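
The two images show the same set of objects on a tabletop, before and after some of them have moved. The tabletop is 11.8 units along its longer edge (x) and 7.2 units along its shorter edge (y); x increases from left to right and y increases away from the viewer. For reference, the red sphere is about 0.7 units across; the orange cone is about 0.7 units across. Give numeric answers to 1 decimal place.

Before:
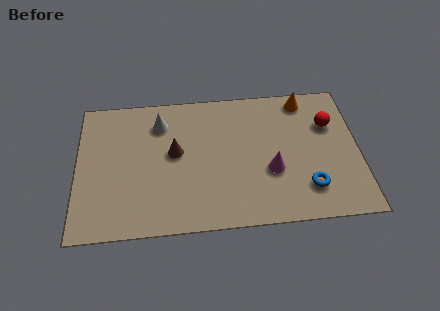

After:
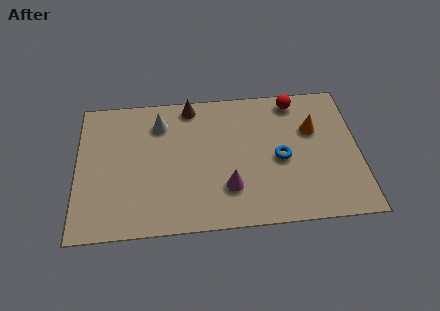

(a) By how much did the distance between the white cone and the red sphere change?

-1.4

They were about 7.1 units apart before and 5.7 after — 1.4 units closer together.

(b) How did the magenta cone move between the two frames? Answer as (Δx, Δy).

(-1.8, -0.7)

The magenta cone was at about (8.1, 2.7) and moved to about (6.3, 2.0).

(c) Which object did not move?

the white cone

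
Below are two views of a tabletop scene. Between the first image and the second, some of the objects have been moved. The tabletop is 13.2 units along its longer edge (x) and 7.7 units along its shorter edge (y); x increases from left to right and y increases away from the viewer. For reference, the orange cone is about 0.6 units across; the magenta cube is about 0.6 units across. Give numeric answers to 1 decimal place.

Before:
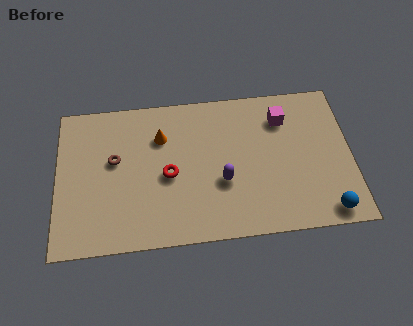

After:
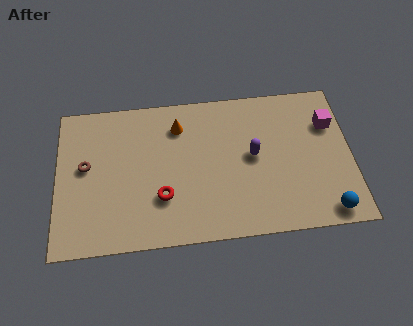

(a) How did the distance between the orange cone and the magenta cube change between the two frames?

+1.3

The distance was about 5.5 in the first image and 6.8 in the second, so they moved 1.3 units further apart.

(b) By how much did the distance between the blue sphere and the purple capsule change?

-0.5

They were about 5.0 units apart before and 4.5 after — 0.5 units closer together.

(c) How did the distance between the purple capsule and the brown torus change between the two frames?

+2.4

The distance was about 5.1 in the first image and 7.5 in the second, so they moved 2.4 units further apart.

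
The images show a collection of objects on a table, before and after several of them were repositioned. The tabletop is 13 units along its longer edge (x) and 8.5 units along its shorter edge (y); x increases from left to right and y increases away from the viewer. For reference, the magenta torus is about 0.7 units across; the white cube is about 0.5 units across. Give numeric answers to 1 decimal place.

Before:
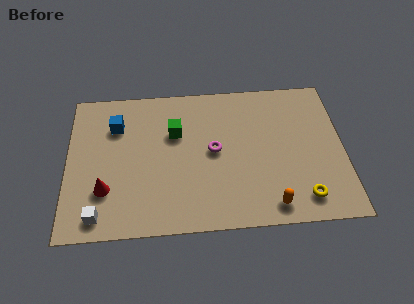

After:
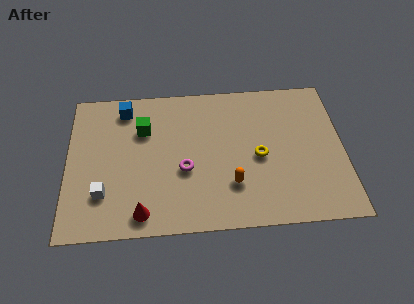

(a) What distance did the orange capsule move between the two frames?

2.2

The orange capsule was near (9.5, 1.1) before and (7.7, 2.4) after, so it travelled √(1.8² + 1.3²) ≈ 2.2 units.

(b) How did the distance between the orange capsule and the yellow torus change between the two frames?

+0.5

They were about 1.5 units apart before and 2.0 after — 0.5 units further apart.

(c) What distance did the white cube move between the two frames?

1.2

From (1.5, 1.1) to (1.7, 2.3), the white cube covered √(0.2² + 1.2²) ≈ 1.2 units.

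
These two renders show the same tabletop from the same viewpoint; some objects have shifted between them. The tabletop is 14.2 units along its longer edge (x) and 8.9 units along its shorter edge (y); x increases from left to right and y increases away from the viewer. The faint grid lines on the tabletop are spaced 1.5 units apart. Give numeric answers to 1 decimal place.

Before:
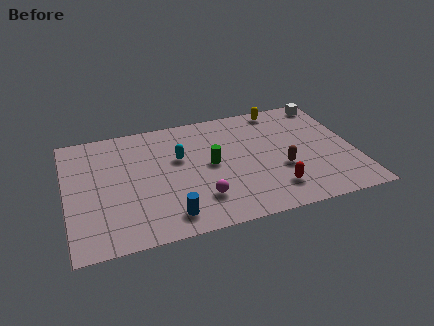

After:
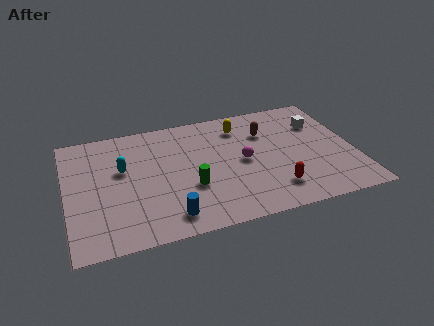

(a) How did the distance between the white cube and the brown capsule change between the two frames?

-2.7

Before: roughly 5.4 units apart; after: 2.7. That's 2.7 units closer together.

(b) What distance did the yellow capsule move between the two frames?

2.3

From (10.9, 8.0) to (8.8, 7.1), the yellow capsule covered √(2.1² + 0.9²) ≈ 2.3 units.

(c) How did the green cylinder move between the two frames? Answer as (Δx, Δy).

(-1.1, -1.4)

From the two frames, the green cylinder sits at roughly (7.1, 4.6) before and (6.0, 3.2) after.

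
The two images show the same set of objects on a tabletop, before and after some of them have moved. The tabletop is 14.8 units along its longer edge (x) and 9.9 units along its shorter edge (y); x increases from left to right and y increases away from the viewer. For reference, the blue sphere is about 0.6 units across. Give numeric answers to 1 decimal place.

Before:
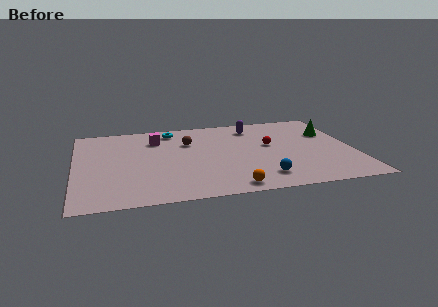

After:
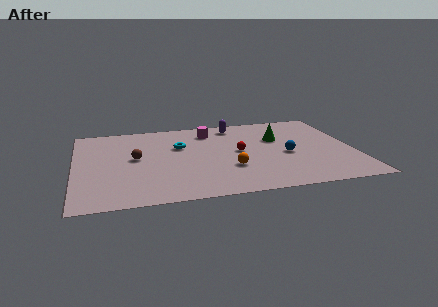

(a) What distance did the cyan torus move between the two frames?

2.1

The cyan torus moved from about (5.3, 8.5) to (5.6, 6.4), a distance of √(0.3² + 2.1²) ≈ 2.1.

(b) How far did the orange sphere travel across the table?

2.2

The orange sphere was near (8.0, 1.0) before and (8.1, 3.2) after, so it travelled √(0.1² + 2.2²) ≈ 2.2 units.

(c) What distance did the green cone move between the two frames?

2.8

From (13.7, 6.6) to (10.9, 6.4), the green cone covered √(2.8² + 0.2²) ≈ 2.8 units.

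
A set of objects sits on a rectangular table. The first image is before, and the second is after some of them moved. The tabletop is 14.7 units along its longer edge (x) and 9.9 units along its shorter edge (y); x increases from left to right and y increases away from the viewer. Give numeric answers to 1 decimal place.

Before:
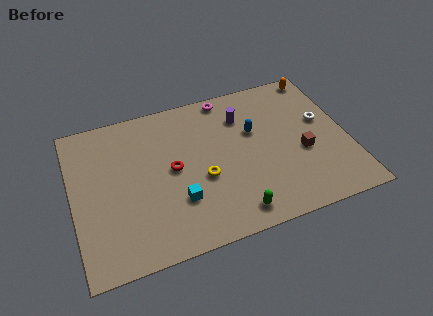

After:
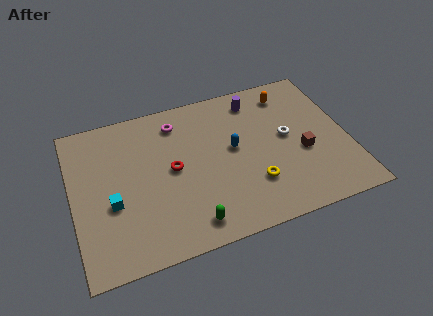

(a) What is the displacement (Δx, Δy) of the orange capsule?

(-1.8, -0.8)

From the two frames, the orange capsule sits at roughly (13.7, 9.0) before and (11.9, 8.2) after.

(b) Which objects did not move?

the red torus and the brown cube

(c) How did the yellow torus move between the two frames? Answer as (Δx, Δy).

(2.6, -1.2)

From the two frames, the yellow torus sits at roughly (6.8, 4.0) before and (9.4, 2.8) after.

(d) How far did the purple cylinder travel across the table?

1.2

The purple cylinder was near (9.3, 7.4) before and (10.1, 8.3) after, so it travelled √(0.8² + 0.9²) ≈ 1.2 units.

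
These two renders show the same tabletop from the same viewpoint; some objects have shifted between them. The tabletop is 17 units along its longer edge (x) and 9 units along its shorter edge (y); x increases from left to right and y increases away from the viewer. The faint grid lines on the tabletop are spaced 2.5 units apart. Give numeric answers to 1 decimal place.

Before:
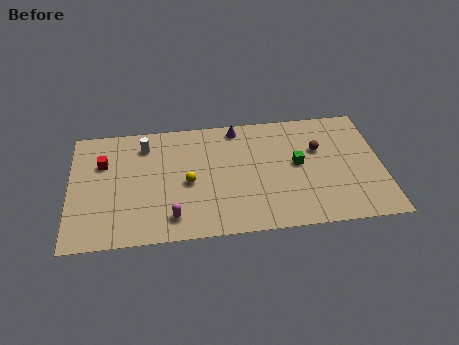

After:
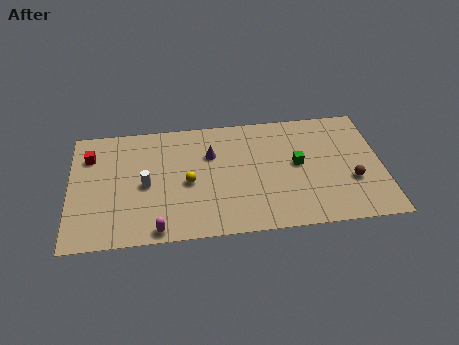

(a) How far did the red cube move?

0.9

The red cube moved from about (1.8, 6.1) to (1.1, 6.7), a distance of √(0.7² + 0.6²) ≈ 0.9.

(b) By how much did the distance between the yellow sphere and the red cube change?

+0.9

Before: roughly 5.0 units apart; after: 5.9. That's 0.9 units further apart.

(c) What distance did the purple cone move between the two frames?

2.4

The purple cone moved from about (9.2, 8.0) to (7.7, 6.1), a distance of √(1.5² + 1.9²) ≈ 2.4.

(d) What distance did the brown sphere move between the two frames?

3.1

The brown sphere moved from about (13.6, 5.8) to (15.3, 3.2), a distance of √(1.7² + 2.6²) ≈ 3.1.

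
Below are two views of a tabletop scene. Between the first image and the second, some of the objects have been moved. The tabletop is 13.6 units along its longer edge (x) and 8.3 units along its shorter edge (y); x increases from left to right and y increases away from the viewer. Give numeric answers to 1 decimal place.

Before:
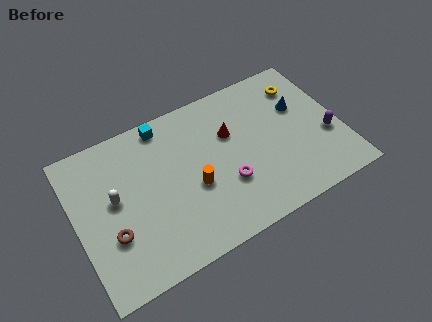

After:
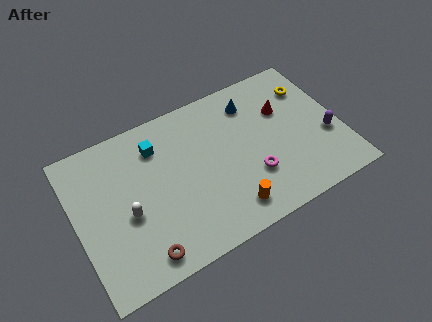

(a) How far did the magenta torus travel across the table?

1.3

The magenta torus moved from about (7.5, 2.8) to (8.8, 2.6), a distance of √(1.3² + 0.2²) ≈ 1.3.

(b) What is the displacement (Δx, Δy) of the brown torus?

(1.3, -1.7)

The brown torus was at about (1.6, 2.8) and moved to about (2.9, 1.1).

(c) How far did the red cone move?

2.8

From (8.1, 5.4) to (10.9, 5.5), the red cone covered √(2.8² + 0.1²) ≈ 2.8 units.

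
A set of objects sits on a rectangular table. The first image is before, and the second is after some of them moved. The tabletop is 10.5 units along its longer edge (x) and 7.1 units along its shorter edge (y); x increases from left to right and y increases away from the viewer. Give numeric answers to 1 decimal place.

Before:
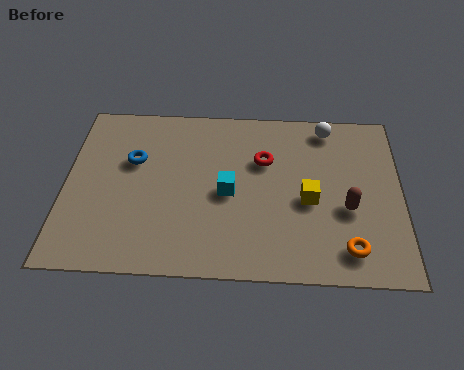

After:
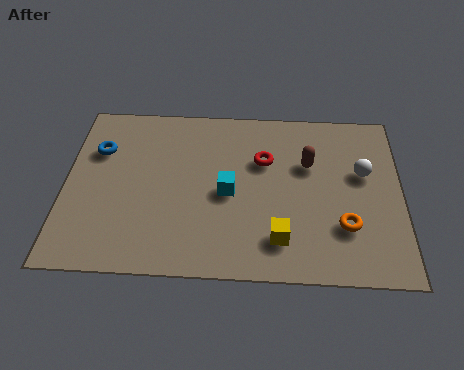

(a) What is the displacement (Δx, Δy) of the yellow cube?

(-0.9, -1.6)

The yellow cube started near (7.6, 3.1) and ended near (6.7, 1.5).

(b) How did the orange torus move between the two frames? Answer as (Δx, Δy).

(-0.1, 0.9)

The orange torus was at about (8.8, 1.2) and moved to about (8.7, 2.1).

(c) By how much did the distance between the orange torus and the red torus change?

-0.8

The distance was about 4.4 in the first image and 3.6 in the second, so they moved 0.8 units closer together.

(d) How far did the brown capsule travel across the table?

2.2

The brown capsule was near (8.8, 2.8) before and (7.6, 4.6) after, so it travelled √(1.2² + 1.8²) ≈ 2.2 units.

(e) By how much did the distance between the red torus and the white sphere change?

+0.6

They were about 2.5 units apart before and 3.1 after — 0.6 units further apart.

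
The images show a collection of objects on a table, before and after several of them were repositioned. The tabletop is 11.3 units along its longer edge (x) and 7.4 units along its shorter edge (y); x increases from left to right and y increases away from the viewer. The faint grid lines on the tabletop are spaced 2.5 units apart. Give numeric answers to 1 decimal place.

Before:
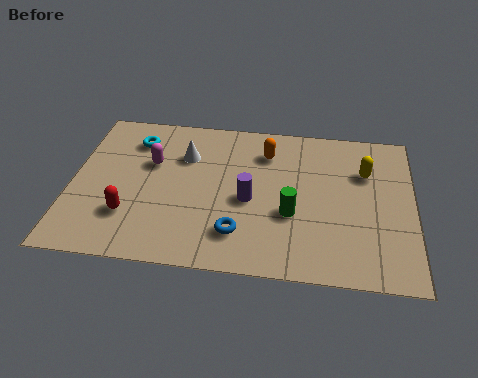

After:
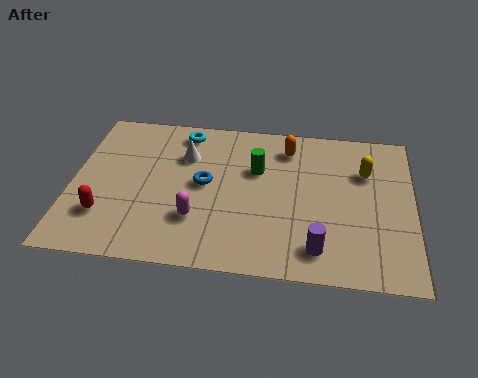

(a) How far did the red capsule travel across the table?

0.8

From (2.0, 2.1) to (1.2, 2.0), the red capsule covered √(0.8² + 0.1²) ≈ 0.8 units.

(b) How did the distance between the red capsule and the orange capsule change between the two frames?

+1.4

Before: roughly 5.7 units apart; after: 7.1. That's 1.4 units further apart.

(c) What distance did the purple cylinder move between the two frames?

3.0

The purple cylinder was near (5.9, 3.3) before and (8.2, 1.3) after, so it travelled √(2.3² + 2.0²) ≈ 3.0 units.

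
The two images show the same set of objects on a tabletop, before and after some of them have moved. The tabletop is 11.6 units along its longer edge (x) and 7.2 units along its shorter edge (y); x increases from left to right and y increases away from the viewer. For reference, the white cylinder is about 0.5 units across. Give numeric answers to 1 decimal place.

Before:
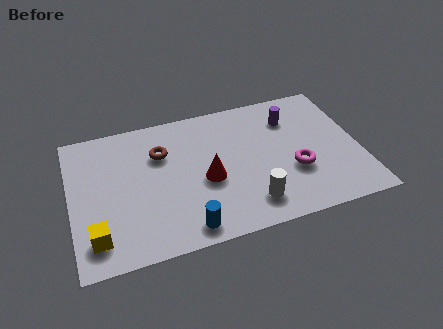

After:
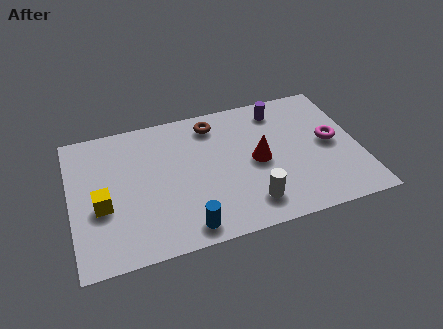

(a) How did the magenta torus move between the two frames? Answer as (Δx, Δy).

(1.6, 1.1)

The magenta torus started near (8.9, 2.6) and ended near (10.5, 3.7).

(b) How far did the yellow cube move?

1.5

The yellow cube moved from about (0.9, 1.4) to (1.2, 2.9), a distance of √(0.3² + 1.5²) ≈ 1.5.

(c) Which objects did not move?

the white cylinder and the blue cylinder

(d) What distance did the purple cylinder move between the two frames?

0.7

The purple cylinder moved from about (9.0, 5.4) to (8.6, 6.0), a distance of √(0.4² + 0.6²) ≈ 0.7.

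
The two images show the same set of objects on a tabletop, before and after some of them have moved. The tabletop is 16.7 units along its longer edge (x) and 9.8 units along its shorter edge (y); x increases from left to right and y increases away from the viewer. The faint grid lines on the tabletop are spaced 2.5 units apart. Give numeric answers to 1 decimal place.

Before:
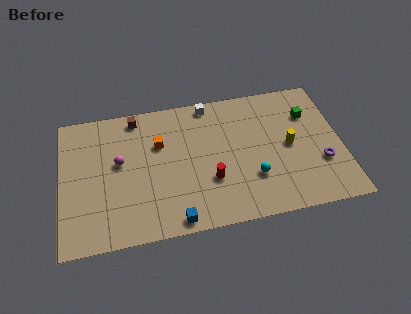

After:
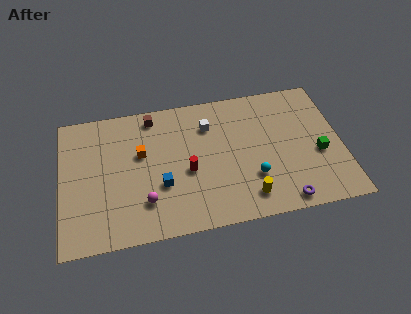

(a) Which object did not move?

the cyan sphere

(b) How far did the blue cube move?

2.7

From (6.6, 0.9) to (5.9, 3.5), the blue cube covered √(0.7² + 2.6²) ≈ 2.7 units.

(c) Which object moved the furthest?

the yellow cylinder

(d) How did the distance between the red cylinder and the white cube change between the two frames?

-2.2

They were about 5.6 units apart before and 3.4 after — 2.2 units closer together.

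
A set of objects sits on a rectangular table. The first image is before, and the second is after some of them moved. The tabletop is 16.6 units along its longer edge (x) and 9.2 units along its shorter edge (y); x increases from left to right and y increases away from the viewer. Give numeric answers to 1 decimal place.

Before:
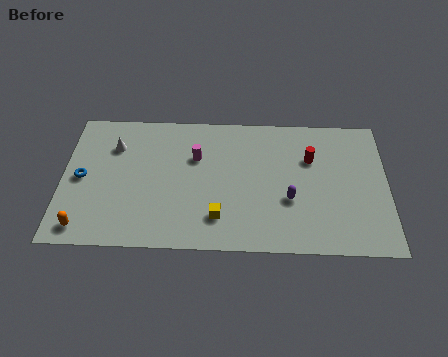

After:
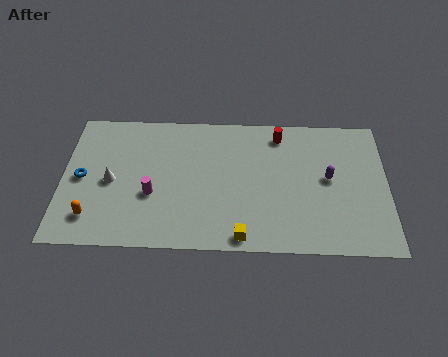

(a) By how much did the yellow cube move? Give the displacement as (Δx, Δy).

(1.2, -1.2)

The yellow cube was at about (8.0, 2.1) and moved to about (9.2, 0.9).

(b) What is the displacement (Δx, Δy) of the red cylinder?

(-1.6, 1.6)

From the two frames, the red cylinder sits at roughly (12.7, 6.2) before and (11.1, 7.8) after.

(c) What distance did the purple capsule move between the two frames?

2.5

From (11.6, 3.4) to (13.6, 4.9), the purple capsule covered √(2.0² + 1.5²) ≈ 2.5 units.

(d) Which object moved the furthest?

the magenta cylinder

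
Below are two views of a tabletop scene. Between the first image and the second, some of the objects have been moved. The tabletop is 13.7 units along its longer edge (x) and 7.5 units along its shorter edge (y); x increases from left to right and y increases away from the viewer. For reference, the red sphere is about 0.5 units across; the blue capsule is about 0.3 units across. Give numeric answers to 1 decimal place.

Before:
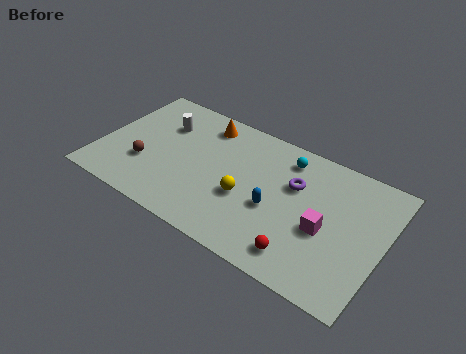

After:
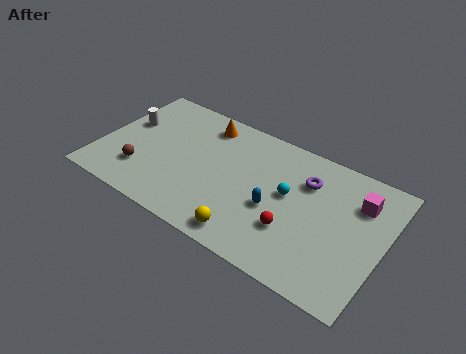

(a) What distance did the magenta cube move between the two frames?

2.6

From (11.0, 3.2) to (12.3, 5.5), the magenta cube covered √(1.3² + 2.3²) ≈ 2.6 units.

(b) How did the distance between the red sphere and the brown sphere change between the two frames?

-0.6

Before: roughly 8.0 units apart; after: 7.4. That's 0.6 units closer together.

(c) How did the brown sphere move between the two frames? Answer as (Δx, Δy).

(-0.1, -0.5)

From the two frames, the brown sphere sits at roughly (2.3, 2.5) before and (2.2, 2.0) after.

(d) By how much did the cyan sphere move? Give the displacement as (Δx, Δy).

(0.4, -2.0)

The cyan sphere was at about (8.7, 6.2) and moved to about (9.1, 4.2).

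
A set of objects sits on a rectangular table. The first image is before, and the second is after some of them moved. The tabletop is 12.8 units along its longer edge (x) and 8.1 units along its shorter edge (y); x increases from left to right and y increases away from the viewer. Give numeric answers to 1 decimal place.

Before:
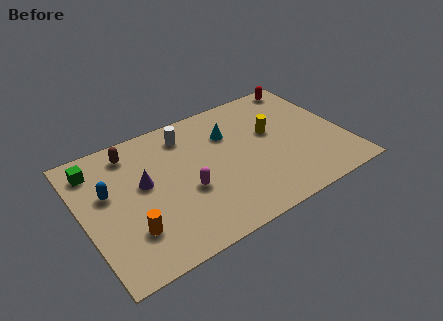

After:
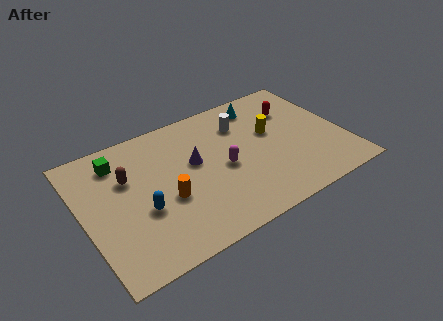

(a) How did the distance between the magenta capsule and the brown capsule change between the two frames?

+0.6

Before: roughly 4.2 units apart; after: 4.8. That's 0.6 units further apart.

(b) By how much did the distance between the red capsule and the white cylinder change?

-3.6

The distance was about 6.2 in the first image and 2.6 in the second, so they moved 3.6 units closer together.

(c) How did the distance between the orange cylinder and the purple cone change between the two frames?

-0.4

The distance was about 2.6 in the first image and 2.2 in the second, so they moved 0.4 units closer together.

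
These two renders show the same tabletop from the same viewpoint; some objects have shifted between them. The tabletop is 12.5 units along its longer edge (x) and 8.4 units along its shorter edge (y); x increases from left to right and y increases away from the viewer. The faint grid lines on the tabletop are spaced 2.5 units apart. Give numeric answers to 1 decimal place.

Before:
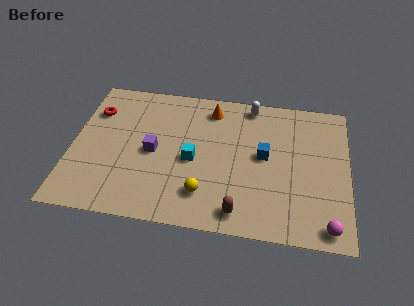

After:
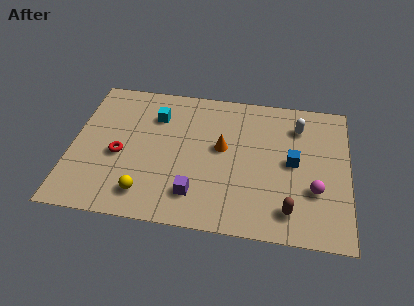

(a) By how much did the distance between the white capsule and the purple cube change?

+1.0

They were about 5.5 units apart before and 6.5 after — 1.0 units further apart.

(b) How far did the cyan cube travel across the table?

3.0

The cyan cube was near (5.5, 3.8) before and (3.7, 6.2) after, so it travelled √(1.8² + 2.4²) ≈ 3.0 units.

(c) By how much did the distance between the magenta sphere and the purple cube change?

-3.1

Before: roughly 8.5 units apart; after: 5.4. That's 3.1 units closer together.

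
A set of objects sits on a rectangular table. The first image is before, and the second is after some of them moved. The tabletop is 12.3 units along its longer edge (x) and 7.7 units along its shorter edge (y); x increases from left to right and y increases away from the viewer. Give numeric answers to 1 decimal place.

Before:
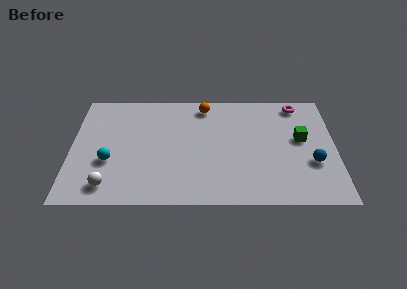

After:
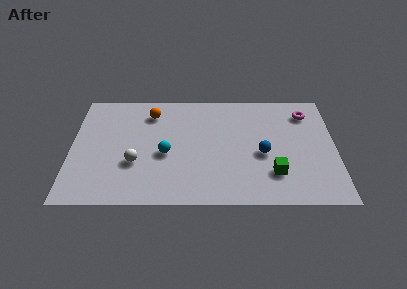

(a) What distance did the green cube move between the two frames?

2.6

The green cube moved from about (10.7, 4.3) to (9.4, 2.0), a distance of √(1.3² + 2.3²) ≈ 2.6.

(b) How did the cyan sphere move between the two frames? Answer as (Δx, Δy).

(2.6, 0.5)

From the two frames, the cyan sphere sits at roughly (1.8, 2.8) before and (4.4, 3.3) after.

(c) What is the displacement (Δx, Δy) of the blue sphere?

(-2.3, 0.6)

The blue sphere was at about (11.2, 2.7) and moved to about (8.9, 3.3).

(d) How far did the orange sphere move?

2.5

From (6.2, 6.6) to (3.7, 6.1), the orange sphere covered √(2.5² + 0.5²) ≈ 2.5 units.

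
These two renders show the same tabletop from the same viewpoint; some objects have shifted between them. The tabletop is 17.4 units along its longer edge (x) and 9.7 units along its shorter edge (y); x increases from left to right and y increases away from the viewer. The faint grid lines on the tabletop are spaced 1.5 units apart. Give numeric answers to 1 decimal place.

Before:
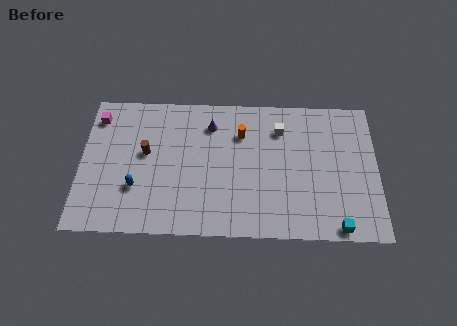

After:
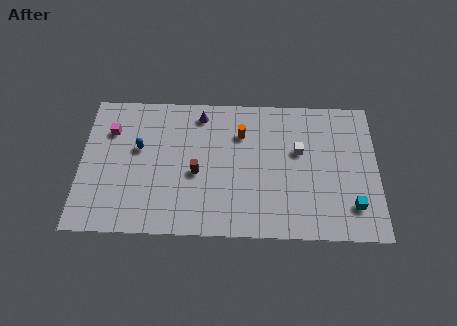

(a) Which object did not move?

the orange cylinder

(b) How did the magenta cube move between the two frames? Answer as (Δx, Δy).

(0.8, -0.9)

The magenta cube was at about (0.9, 7.9) and moved to about (1.7, 7.0).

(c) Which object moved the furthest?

the brown cylinder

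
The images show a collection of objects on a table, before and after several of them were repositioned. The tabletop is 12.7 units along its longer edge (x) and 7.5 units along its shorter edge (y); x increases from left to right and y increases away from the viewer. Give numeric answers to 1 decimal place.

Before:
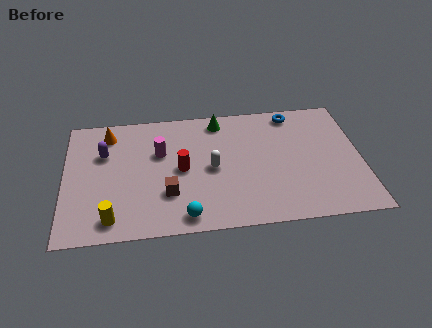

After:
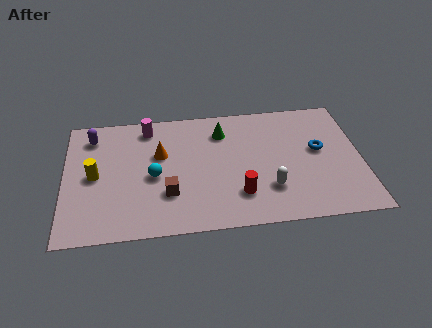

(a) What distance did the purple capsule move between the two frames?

1.2

The purple capsule was near (1.7, 5.0) before and (1.2, 6.1) after, so it travelled √(0.5² + 1.1²) ≈ 1.2 units.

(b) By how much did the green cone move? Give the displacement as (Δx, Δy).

(0.1, -0.7)

The green cone was at about (6.7, 6.5) and moved to about (6.8, 5.8).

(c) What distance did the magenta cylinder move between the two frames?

1.7

The magenta cylinder moved from about (4.1, 4.8) to (3.6, 6.4), a distance of √(0.5² + 1.6²) ≈ 1.7.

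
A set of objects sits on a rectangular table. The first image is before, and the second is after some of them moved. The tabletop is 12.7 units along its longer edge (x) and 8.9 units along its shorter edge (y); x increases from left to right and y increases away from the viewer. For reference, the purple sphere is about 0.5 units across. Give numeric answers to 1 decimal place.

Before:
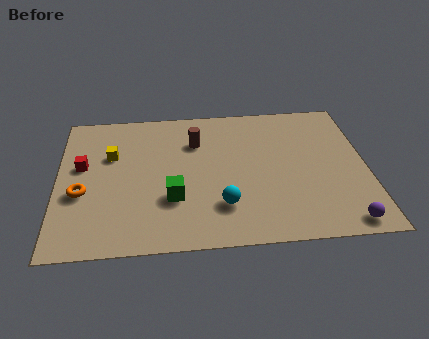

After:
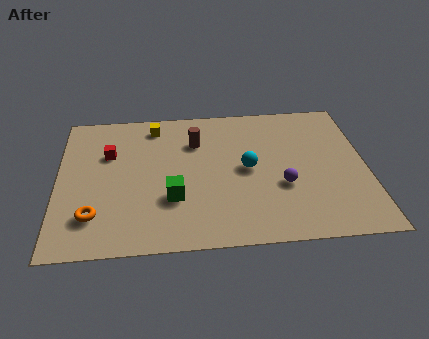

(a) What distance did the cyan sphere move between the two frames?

2.5

The cyan sphere was near (6.7, 2.3) before and (7.8, 4.5) after, so it travelled √(1.1² + 2.2²) ≈ 2.5 units.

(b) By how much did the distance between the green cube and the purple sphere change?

-2.7

The distance was about 7.2 in the first image and 4.5 in the second, so they moved 2.7 units closer together.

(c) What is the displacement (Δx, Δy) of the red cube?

(1.1, 0.7)

The red cube was at about (1.0, 5.2) and moved to about (2.1, 5.9).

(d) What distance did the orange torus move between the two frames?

1.5

The orange torus was near (1.0, 3.5) before and (1.5, 2.1) after, so it travelled √(0.5² + 1.4²) ≈ 1.5 units.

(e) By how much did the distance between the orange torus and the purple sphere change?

-3.1

The distance was about 10.9 in the first image and 7.8 in the second, so they moved 3.1 units closer together.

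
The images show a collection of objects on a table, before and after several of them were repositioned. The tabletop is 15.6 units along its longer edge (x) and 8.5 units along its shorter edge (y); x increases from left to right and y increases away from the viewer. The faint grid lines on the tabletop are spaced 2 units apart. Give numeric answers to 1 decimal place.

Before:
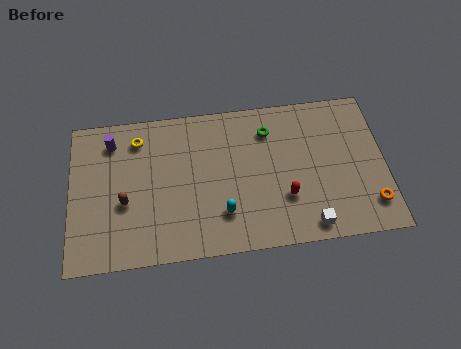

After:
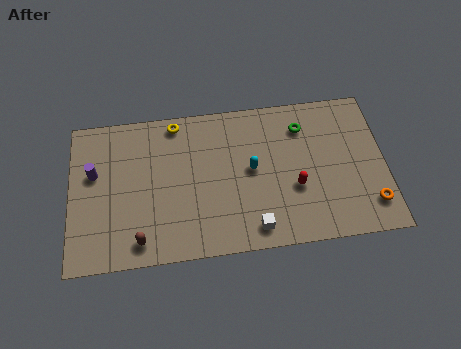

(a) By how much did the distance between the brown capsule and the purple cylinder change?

+1.0

The distance was about 3.6 in the first image and 4.6 in the second, so they moved 1.0 units further apart.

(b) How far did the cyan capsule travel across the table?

2.7

The cyan capsule moved from about (7.5, 2.2) to (9.0, 4.5), a distance of √(1.5² + 2.3²) ≈ 2.7.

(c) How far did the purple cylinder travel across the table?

1.9

From (2.1, 6.9) to (1.2, 5.2), the purple cylinder covered √(0.9² + 1.7²) ≈ 1.9 units.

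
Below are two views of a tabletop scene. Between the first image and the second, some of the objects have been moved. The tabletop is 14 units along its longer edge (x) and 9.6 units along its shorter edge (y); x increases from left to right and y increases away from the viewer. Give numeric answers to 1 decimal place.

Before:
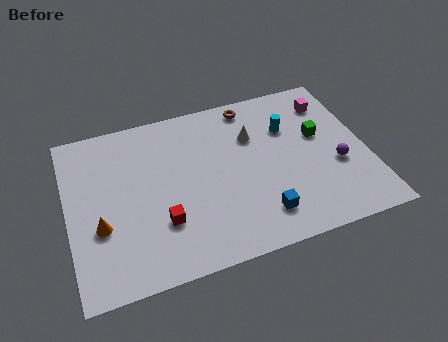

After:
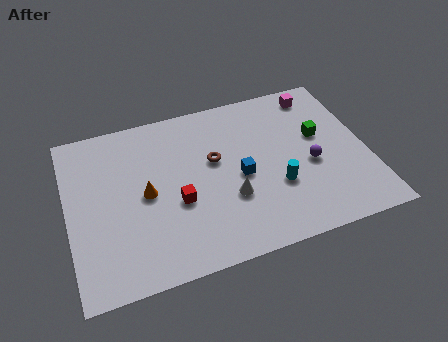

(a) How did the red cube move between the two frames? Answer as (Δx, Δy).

(0.8, 0.9)

The red cube was at about (4.2, 2.9) and moved to about (5.0, 3.8).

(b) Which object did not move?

the green cube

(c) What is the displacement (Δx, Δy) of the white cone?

(-1.4, -3.3)

From the two frames, the white cone sits at roughly (8.8, 6.6) before and (7.4, 3.3) after.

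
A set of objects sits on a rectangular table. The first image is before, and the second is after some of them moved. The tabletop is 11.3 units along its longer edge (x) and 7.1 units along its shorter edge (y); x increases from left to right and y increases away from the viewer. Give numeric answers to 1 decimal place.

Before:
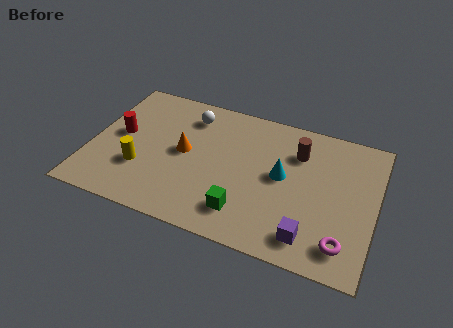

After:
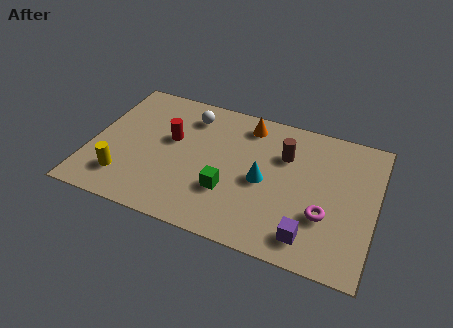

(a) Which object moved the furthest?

the orange cone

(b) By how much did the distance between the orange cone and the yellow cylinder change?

+4.2

Before: roughly 2.1 units apart; after: 6.3. That's 4.2 units further apart.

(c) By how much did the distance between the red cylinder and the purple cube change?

-1.7

The distance was about 8.2 in the first image and 6.5 in the second, so they moved 1.7 units closer together.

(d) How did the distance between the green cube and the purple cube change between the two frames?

+0.9

The distance was about 2.6 in the first image and 3.5 in the second, so they moved 0.9 units further apart.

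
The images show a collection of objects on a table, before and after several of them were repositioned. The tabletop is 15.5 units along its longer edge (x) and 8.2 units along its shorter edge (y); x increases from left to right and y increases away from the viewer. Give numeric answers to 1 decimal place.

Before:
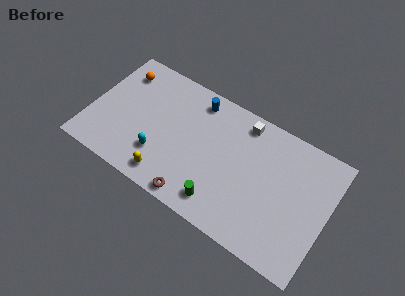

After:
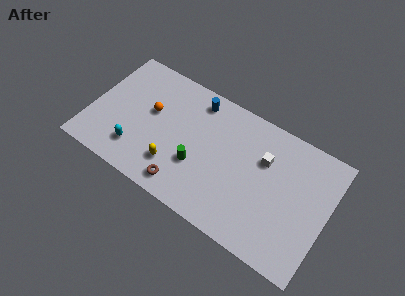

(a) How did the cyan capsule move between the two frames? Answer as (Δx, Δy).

(-1.5, -0.4)

The cyan capsule was at about (4.8, 2.3) and moved to about (3.3, 1.9).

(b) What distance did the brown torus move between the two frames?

0.9

The brown torus moved from about (7.4, 0.8) to (6.6, 1.2), a distance of √(0.8² + 0.4²) ≈ 0.9.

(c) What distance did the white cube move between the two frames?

2.3

The white cube was near (9.6, 7.1) before and (11.2, 5.5) after, so it travelled √(1.6² + 1.6²) ≈ 2.3 units.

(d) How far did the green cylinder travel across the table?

2.3

The green cylinder moved from about (9.0, 1.4) to (7.2, 2.9), a distance of √(1.8² + 1.5²) ≈ 2.3.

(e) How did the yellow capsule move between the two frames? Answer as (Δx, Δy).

(0.3, 0.9)

The yellow capsule was at about (5.5, 1.2) and moved to about (5.8, 2.1).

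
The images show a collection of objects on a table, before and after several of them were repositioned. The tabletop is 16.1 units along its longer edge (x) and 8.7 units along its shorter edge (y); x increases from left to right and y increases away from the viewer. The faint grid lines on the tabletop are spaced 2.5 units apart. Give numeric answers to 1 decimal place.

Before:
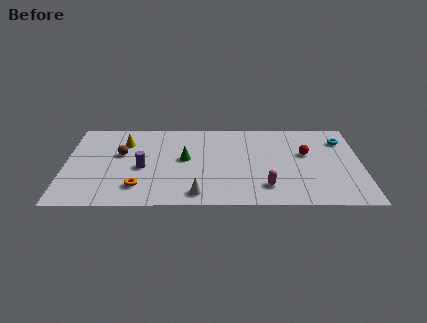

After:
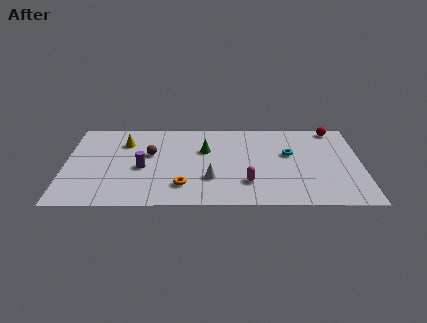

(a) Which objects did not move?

the purple cylinder and the yellow cone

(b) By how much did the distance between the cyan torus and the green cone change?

-4.2

Before: roughly 8.8 units apart; after: 4.6. That's 4.2 units closer together.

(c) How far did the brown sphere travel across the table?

1.6

The brown sphere was near (3.0, 5.2) before and (4.6, 5.2) after, so it travelled √(1.6² + 0.0²) ≈ 1.6 units.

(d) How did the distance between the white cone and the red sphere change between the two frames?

+1.4

Before: roughly 7.1 units apart; after: 8.5. That's 1.4 units further apart.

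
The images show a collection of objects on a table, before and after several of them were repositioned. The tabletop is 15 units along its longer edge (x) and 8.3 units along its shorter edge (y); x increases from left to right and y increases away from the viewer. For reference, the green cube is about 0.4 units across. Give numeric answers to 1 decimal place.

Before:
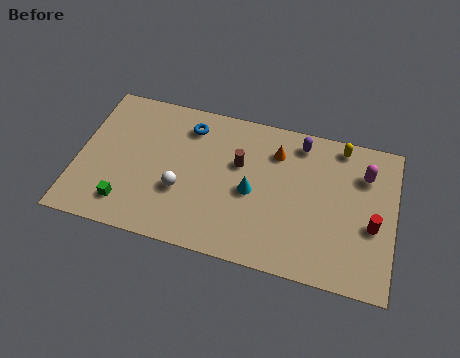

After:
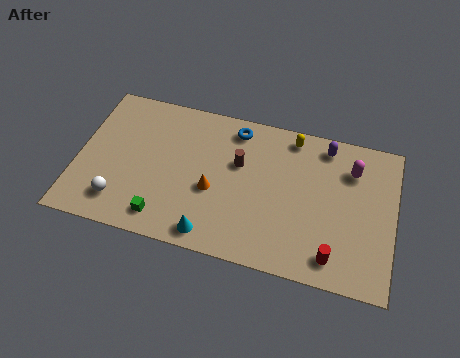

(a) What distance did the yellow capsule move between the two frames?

2.3

The yellow capsule was near (12.3, 7.4) before and (10.0, 7.3) after, so it travelled √(2.3² + 0.1²) ≈ 2.3 units.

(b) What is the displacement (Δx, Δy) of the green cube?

(1.8, -0.3)

The green cube started near (2.5, 1.6) and ended near (4.3, 1.3).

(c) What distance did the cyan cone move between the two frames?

3.3

The cyan cone moved from about (8.3, 3.8) to (6.6, 1.0), a distance of √(1.7² + 2.8²) ≈ 3.3.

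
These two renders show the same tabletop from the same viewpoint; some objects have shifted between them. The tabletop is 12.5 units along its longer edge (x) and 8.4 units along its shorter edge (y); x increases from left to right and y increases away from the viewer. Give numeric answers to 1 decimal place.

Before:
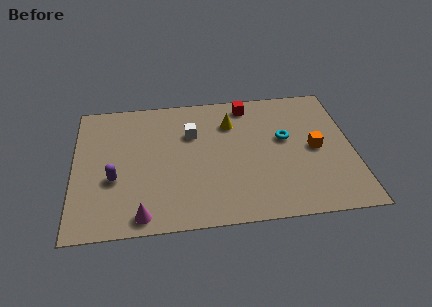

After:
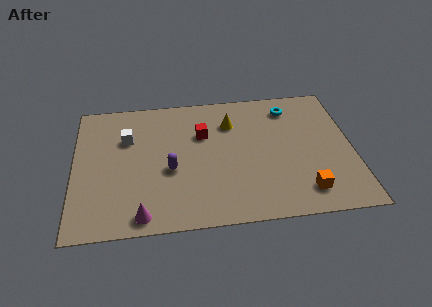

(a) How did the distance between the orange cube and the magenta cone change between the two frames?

-1.2

The distance was about 8.4 in the first image and 7.2 in the second, so they moved 1.2 units closer together.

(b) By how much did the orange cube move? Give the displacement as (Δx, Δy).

(-0.6, -2.6)

The orange cube was at about (10.8, 4.1) and moved to about (10.2, 1.5).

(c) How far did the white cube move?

2.9

The white cube was near (5.3, 5.7) before and (2.4, 5.7) after, so it travelled √(2.9² + 0.0²) ≈ 2.9 units.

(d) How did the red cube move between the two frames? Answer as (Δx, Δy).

(-2.1, -1.7)

The red cube started near (7.9, 7.3) and ended near (5.8, 5.6).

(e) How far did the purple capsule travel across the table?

2.5

From (1.8, 3.2) to (4.3, 3.5), the purple capsule covered √(2.5² + 0.3²) ≈ 2.5 units.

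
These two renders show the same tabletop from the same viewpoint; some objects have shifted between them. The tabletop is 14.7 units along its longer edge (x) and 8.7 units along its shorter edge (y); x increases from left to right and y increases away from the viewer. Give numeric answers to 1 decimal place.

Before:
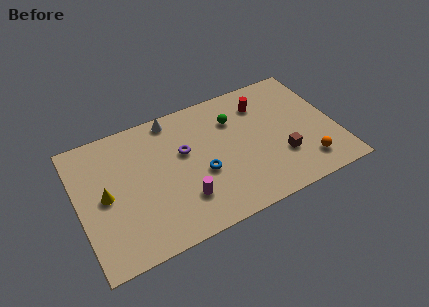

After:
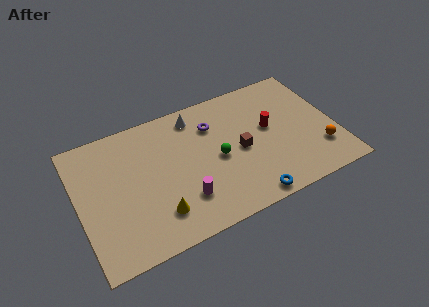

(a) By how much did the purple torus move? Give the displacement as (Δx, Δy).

(1.8, 1.1)

The purple torus started near (6.1, 5.3) and ended near (7.9, 6.4).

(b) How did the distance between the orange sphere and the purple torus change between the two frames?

-0.5

The distance was about 7.5 in the first image and 7.0 in the second, so they moved 0.5 units closer together.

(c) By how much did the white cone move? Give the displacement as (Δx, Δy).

(1.3, -0.4)

From the two frames, the white cone sits at roughly (5.7, 7.8) before and (7.0, 7.4) after.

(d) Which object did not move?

the magenta cylinder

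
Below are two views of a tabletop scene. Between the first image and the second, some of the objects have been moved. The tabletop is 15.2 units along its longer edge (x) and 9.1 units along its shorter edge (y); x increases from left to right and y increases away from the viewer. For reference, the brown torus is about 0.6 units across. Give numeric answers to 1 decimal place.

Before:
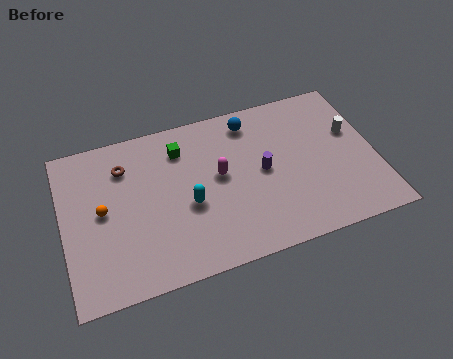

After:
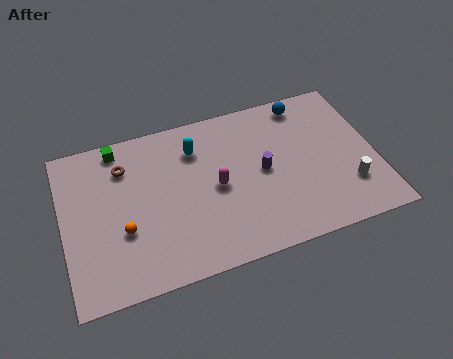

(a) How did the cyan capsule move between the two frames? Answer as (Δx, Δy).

(0.6, 3.1)

From the two frames, the cyan capsule sits at roughly (6.0, 3.8) before and (6.6, 6.9) after.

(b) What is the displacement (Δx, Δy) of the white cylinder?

(-0.5, -3.1)

The white cylinder started near (14.2, 5.6) and ended near (13.7, 2.5).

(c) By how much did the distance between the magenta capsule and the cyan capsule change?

+0.6

They were about 2.0 units apart before and 2.6 after — 0.6 units further apart.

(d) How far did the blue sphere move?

2.7

From (9.4, 7.7) to (12.1, 8.0), the blue sphere covered √(2.7² + 0.3²) ≈ 2.7 units.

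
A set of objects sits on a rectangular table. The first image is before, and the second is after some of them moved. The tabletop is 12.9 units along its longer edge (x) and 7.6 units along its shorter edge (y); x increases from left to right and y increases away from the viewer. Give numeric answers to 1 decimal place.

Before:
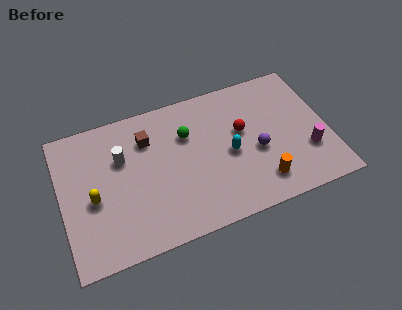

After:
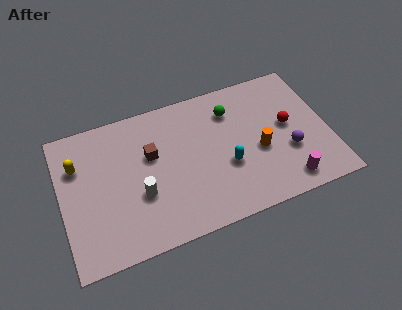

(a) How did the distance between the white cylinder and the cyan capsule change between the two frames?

-1.1

The distance was about 5.3 in the first image and 4.2 in the second, so they moved 1.1 units closer together.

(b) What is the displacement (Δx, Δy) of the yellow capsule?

(-0.6, 2.0)

The yellow capsule was at about (1.5, 3.3) and moved to about (0.9, 5.3).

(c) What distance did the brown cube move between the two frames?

0.9

The brown cube moved from about (4.3, 5.6) to (4.4, 4.7), a distance of √(0.1² + 0.9²) ≈ 0.9.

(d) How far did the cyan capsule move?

0.6

The cyan capsule was near (8.1, 3.5) before and (7.9, 2.9) after, so it travelled √(0.2² + 0.6²) ≈ 0.6 units.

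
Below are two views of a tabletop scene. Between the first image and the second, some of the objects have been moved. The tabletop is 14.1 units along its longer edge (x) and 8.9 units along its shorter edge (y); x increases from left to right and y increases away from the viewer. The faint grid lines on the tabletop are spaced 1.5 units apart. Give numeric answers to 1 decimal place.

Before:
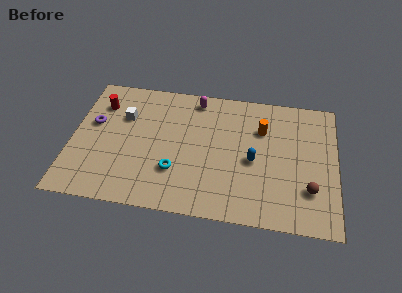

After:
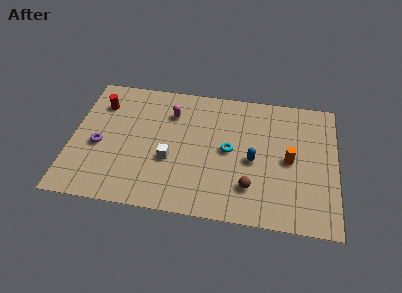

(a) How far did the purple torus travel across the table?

1.6

The purple torus was near (1.1, 5.3) before and (1.5, 3.8) after, so it travelled √(0.4² + 1.5²) ≈ 1.6 units.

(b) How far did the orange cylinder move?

2.4

From (10.1, 6.2) to (11.6, 4.3), the orange cylinder covered √(1.5² + 1.9²) ≈ 2.4 units.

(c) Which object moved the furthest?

the white cube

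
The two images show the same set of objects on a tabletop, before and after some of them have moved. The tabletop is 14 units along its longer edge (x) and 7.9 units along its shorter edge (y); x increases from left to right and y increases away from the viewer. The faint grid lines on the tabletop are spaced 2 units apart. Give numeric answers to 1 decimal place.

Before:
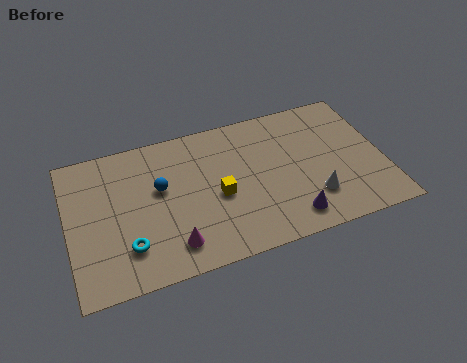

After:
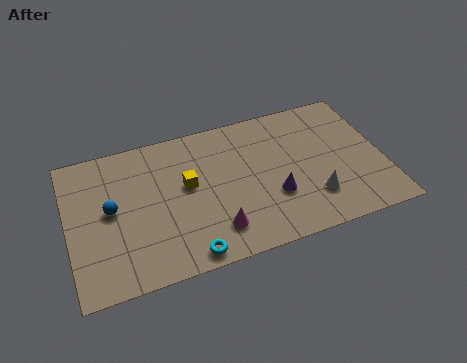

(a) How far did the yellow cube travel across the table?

1.6

The yellow cube moved from about (6.6, 3.5) to (5.3, 4.5), a distance of √(1.3² + 1.0²) ≈ 1.6.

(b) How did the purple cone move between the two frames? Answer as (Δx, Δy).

(-0.6, 1.4)

From the two frames, the purple cone sits at roughly (9.6, 1.3) before and (9.0, 2.7) after.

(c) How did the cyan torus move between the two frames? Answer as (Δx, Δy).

(2.5, -1.2)

The cyan torus started near (2.5, 2.0) and ended near (5.0, 0.8).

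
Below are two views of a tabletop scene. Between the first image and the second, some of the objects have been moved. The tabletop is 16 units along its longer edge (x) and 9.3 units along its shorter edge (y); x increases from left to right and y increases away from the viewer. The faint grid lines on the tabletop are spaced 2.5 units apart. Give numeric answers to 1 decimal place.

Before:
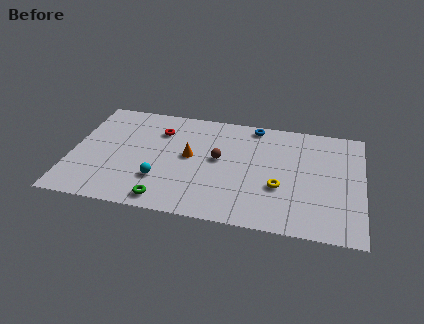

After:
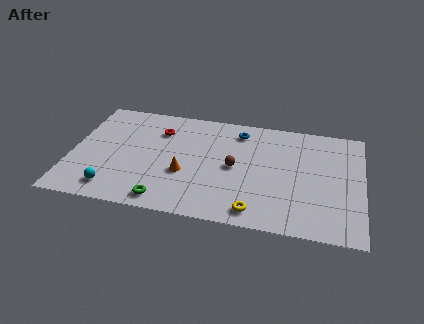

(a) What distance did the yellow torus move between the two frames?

2.5

The yellow torus moved from about (11.5, 3.4) to (10.3, 1.2), a distance of √(1.2² + 2.2²) ≈ 2.5.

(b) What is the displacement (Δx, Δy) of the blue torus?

(-0.8, -0.7)

From the two frames, the blue torus sits at roughly (9.9, 8.4) before and (9.1, 7.7) after.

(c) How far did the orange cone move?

1.5

From (6.5, 5.0) to (6.3, 3.5), the orange cone covered √(0.2² + 1.5²) ≈ 1.5 units.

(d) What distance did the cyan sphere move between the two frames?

2.8

From (5.0, 2.7) to (2.5, 1.5), the cyan sphere covered √(2.5² + 1.2²) ≈ 2.8 units.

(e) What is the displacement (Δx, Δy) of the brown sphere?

(0.9, -0.5)

The brown sphere started near (8.1, 5.1) and ended near (9.0, 4.6).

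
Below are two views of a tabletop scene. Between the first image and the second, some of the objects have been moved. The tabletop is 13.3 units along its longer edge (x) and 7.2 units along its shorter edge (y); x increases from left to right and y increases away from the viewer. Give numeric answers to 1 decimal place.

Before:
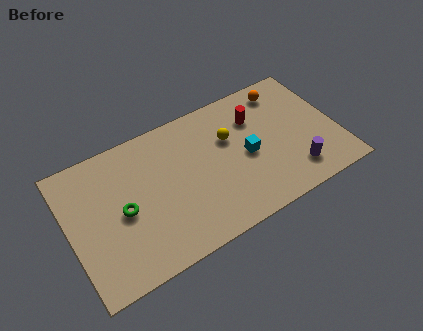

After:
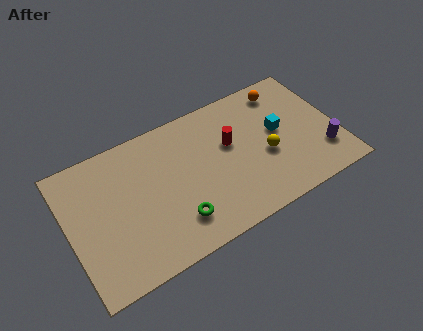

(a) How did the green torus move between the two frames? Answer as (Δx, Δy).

(2.4, -1.7)

The green torus started near (2.6, 3.4) and ended near (5.0, 1.7).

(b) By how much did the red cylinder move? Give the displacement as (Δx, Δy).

(-1.4, -0.8)

From the two frames, the red cylinder sits at roughly (9.5, 5.2) before and (8.1, 4.4) after.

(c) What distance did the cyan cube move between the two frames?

1.8

The cyan cube moved from about (8.8, 3.4) to (10.5, 4.0), a distance of √(1.7² + 0.6²) ≈ 1.8.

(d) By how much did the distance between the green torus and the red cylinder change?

-3.0

They were about 7.1 units apart before and 4.1 after — 3.0 units closer together.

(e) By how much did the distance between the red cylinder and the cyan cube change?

+0.5

Before: roughly 1.9 units apart; after: 2.4. That's 0.5 units further apart.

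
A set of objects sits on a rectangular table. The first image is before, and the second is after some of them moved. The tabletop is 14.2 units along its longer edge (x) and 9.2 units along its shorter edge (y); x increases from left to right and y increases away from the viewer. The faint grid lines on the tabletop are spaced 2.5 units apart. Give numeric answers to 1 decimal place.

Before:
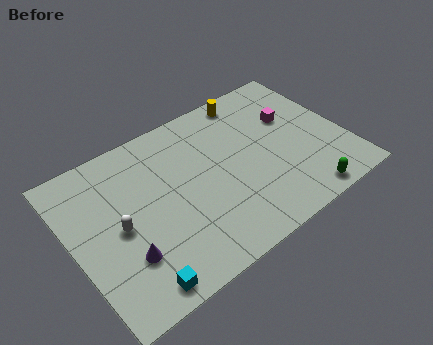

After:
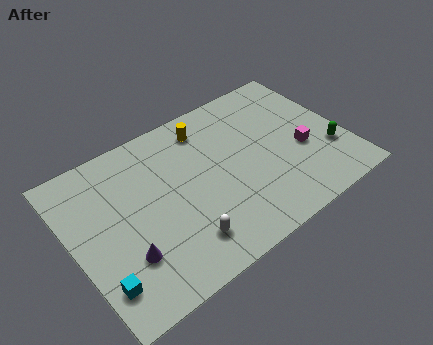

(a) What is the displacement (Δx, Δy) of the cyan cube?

(-1.6, 1.0)

From the two frames, the cyan cube sits at roughly (2.5, 1.0) before and (0.9, 2.0) after.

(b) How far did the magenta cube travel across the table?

2.2

The magenta cube moved from about (11.8, 5.9) to (11.9, 3.7), a distance of √(0.1² + 2.2²) ≈ 2.2.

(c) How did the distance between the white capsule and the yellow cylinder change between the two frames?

-2.4

They were about 8.6 units apart before and 6.2 after — 2.4 units closer together.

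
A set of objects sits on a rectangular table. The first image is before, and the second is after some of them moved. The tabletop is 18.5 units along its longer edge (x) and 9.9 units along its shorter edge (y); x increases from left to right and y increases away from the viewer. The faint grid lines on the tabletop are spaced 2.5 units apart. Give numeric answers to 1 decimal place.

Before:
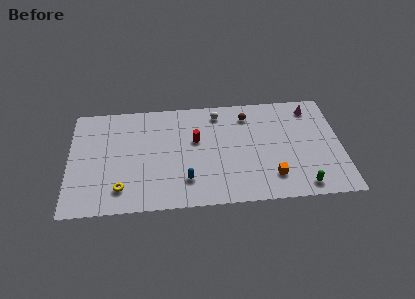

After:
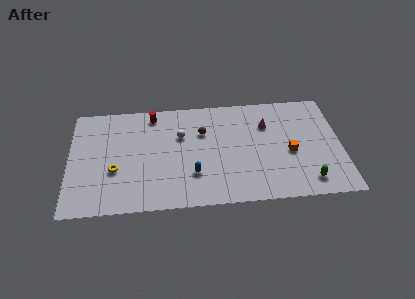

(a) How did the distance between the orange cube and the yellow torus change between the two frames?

+1.7

The distance was about 10.2 in the first image and 11.9 in the second, so they moved 1.7 units further apart.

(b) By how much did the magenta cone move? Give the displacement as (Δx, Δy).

(-3.1, -1.3)

The magenta cone was at about (16.6, 8.3) and moved to about (13.5, 7.0).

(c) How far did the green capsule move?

0.6

The green capsule moved from about (15.7, 1.2) to (16.1, 1.6), a distance of √(0.4² + 0.4²) ≈ 0.6.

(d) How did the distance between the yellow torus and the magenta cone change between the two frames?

-3.6

The distance was about 14.5 in the first image and 10.9 in the second, so they moved 3.6 units closer together.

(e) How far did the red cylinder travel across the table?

3.9

The red cylinder was near (8.6, 6.0) before and (5.7, 8.6) after, so it travelled √(2.9² + 2.6²) ≈ 3.9 units.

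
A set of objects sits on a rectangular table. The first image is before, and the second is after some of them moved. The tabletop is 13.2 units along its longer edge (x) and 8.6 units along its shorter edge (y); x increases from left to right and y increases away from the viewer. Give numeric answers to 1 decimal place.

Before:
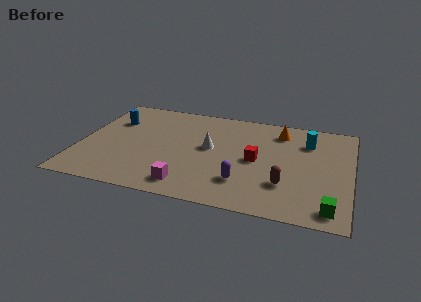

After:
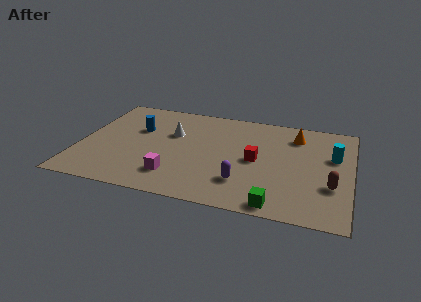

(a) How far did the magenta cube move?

0.9

From (5.5, 1.3) to (4.8, 1.9), the magenta cube covered √(0.7² + 0.6²) ≈ 0.9 units.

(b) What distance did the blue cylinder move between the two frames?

1.4

From (1.4, 6.0) to (2.7, 5.5), the blue cylinder covered √(1.3² + 0.5²) ≈ 1.4 units.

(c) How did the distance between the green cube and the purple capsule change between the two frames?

-2.1

They were about 4.3 units apart before and 2.2 after — 2.1 units closer together.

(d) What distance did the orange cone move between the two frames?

0.8

The orange cone was near (9.6, 7.0) before and (10.4, 6.8) after, so it travelled √(0.8² + 0.2²) ≈ 0.8 units.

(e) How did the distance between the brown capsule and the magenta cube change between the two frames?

+2.8

They were about 4.8 units apart before and 7.6 after — 2.8 units further apart.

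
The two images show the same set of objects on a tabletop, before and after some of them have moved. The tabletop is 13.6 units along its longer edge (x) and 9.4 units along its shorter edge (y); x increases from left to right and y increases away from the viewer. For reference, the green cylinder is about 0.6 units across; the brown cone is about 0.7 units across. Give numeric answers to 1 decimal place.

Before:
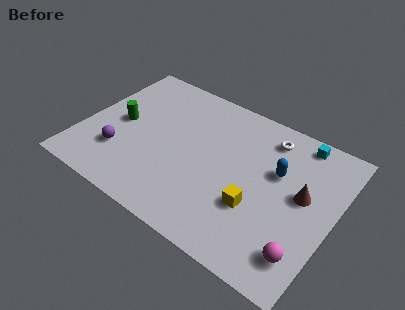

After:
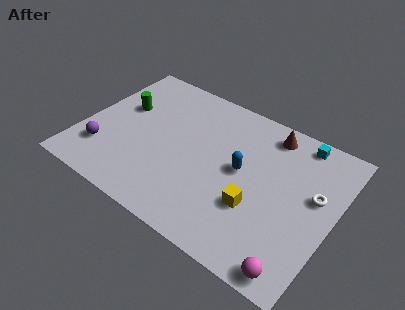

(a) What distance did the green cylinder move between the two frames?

1.1

The green cylinder was near (1.9, 4.7) before and (1.8, 5.8) after, so it travelled √(0.1² + 1.1²) ≈ 1.1 units.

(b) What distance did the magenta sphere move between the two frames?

1.0

From (12.5, 1.9) to (12.3, 0.9), the magenta sphere covered √(0.2² + 1.0²) ≈ 1.0 units.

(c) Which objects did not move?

the yellow cube and the cyan cube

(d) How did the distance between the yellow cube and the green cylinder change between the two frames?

+0.4

The distance was about 7.9 in the first image and 8.3 in the second, so they moved 0.4 units further apart.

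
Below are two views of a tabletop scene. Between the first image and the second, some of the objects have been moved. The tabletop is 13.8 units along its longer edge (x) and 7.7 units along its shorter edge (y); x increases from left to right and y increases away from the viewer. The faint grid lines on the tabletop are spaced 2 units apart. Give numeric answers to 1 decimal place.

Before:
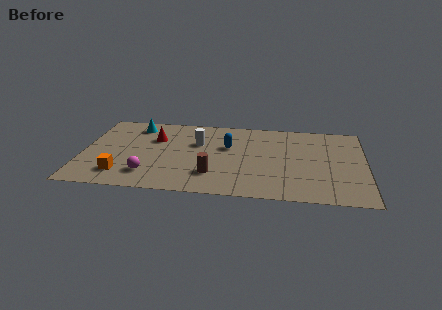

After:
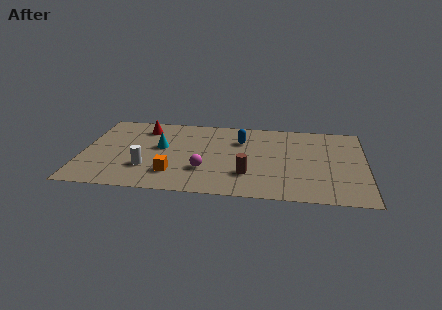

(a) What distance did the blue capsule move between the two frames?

0.9

The blue capsule was near (7.1, 4.8) before and (7.7, 5.5) after, so it travelled √(0.6² + 0.7²) ≈ 0.9 units.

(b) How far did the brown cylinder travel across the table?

1.7

The brown cylinder was near (6.4, 2.0) before and (8.1, 2.2) after, so it travelled √(1.7² + 0.2²) ≈ 1.7 units.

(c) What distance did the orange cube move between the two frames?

2.5

From (2.0, 1.6) to (4.5, 1.9), the orange cube covered √(2.5² + 0.3²) ≈ 2.5 units.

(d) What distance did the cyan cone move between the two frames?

2.4

The cyan cone was near (2.5, 6.4) before and (3.8, 4.4) after, so it travelled √(1.3² + 2.0²) ≈ 2.4 units.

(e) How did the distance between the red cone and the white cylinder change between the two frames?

+1.8

Before: roughly 2.1 units apart; after: 3.9. That's 1.8 units further apart.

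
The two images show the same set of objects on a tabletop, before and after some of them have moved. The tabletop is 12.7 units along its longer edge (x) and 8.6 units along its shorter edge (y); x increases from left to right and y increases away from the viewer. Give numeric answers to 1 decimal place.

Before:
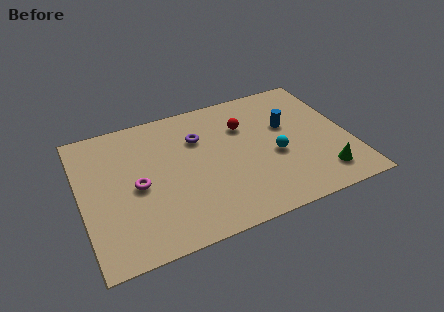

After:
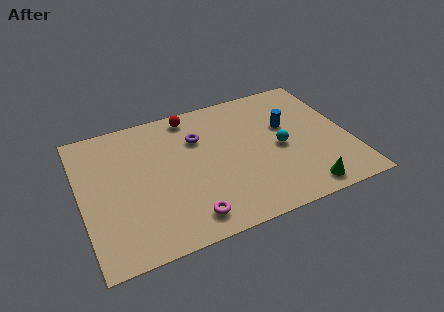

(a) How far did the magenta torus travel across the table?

3.4

The magenta torus was near (2.6, 4.0) before and (4.7, 1.3) after, so it travelled √(2.1² + 2.7²) ≈ 3.4 units.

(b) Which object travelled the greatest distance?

the magenta torus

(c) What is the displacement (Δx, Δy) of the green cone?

(-1.0, -0.6)

The green cone was at about (11.1, 1.6) and moved to about (10.1, 1.0).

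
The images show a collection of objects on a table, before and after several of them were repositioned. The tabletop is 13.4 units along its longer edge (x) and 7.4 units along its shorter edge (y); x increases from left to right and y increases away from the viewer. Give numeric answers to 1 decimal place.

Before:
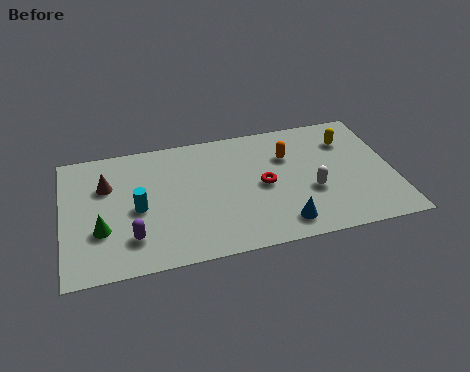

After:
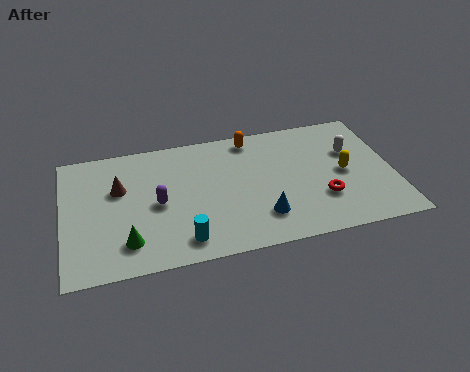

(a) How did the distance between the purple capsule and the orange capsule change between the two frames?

-2.3

They were about 7.3 units apart before and 5.0 after — 2.3 units closer together.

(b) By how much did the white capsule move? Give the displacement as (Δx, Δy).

(1.8, 2.0)

The white capsule was at about (10.0, 2.8) and moved to about (11.8, 4.8).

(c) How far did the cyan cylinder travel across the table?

2.8

The cyan cylinder was near (3.0, 3.4) before and (4.7, 1.2) after, so it travelled √(1.7² + 2.2²) ≈ 2.8 units.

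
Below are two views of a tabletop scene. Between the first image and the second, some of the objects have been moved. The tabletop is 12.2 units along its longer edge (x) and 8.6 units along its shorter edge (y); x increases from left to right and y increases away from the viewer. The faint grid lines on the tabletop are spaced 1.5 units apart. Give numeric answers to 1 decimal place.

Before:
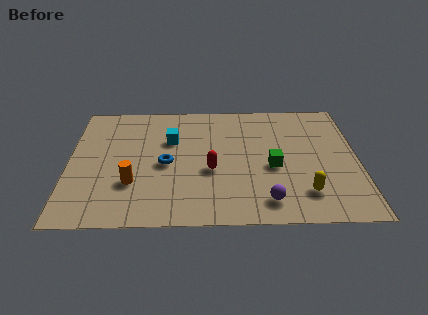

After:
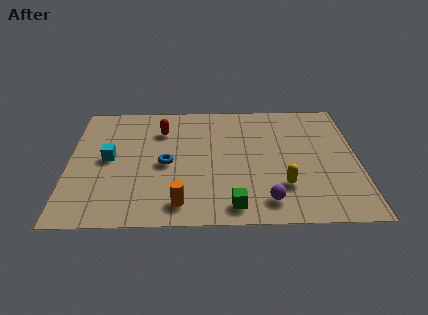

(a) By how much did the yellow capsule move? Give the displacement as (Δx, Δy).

(-0.9, 0.5)

The yellow capsule was at about (9.9, 1.9) and moved to about (9.0, 2.4).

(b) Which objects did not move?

the purple sphere and the blue torus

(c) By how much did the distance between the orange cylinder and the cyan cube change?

+0.9

Before: roughly 3.4 units apart; after: 4.3. That's 0.9 units further apart.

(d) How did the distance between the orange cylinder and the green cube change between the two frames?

-3.8

They were about 6.0 units apart before and 2.2 after — 3.8 units closer together.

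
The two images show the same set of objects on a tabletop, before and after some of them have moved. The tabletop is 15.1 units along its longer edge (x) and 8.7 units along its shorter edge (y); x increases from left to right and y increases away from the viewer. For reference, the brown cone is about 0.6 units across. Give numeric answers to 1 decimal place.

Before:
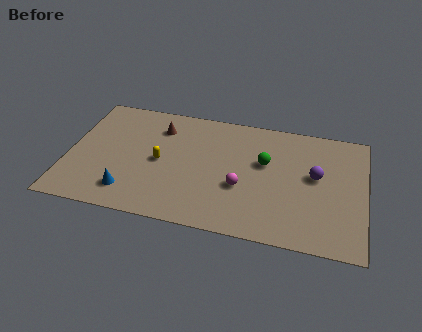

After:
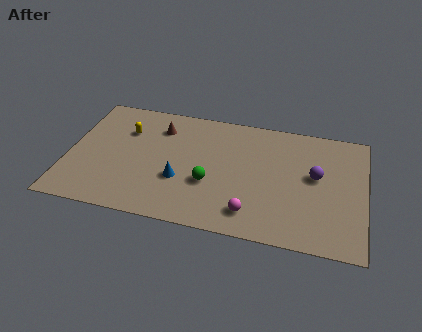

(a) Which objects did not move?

the purple sphere and the brown cone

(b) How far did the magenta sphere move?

1.8

From (8.9, 3.3) to (9.5, 1.6), the magenta sphere covered √(0.6² + 1.7²) ≈ 1.8 units.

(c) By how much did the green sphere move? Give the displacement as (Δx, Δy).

(-2.7, -2.1)

The green sphere started near (10.0, 5.3) and ended near (7.3, 3.2).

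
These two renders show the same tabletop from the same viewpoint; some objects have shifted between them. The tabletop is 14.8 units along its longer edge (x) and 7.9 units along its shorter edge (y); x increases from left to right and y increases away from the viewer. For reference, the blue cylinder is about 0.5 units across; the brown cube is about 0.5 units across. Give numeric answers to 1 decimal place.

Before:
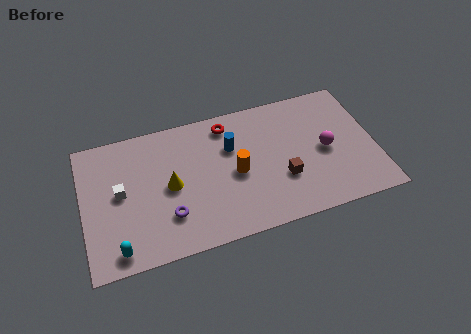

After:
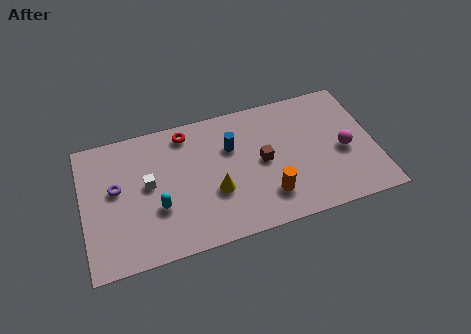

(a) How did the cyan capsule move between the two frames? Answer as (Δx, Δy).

(2.1, 1.8)

The cyan capsule was at about (1.6, 1.0) and moved to about (3.7, 2.8).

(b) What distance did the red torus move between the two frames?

2.1

The red torus was near (7.5, 6.7) before and (5.4, 6.8) after, so it travelled √(2.1² + 0.1²) ≈ 2.1 units.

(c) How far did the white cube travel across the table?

1.4

The white cube moved from about (1.9, 4.2) to (3.3, 4.3), a distance of √(1.4² + 0.1²) ≈ 1.4.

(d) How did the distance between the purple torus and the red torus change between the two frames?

-1.2

The distance was about 5.6 in the first image and 4.4 in the second, so they moved 1.2 units closer together.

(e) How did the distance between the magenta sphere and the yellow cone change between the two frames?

-1.3

Before: roughly 7.9 units apart; after: 6.6. That's 1.3 units closer together.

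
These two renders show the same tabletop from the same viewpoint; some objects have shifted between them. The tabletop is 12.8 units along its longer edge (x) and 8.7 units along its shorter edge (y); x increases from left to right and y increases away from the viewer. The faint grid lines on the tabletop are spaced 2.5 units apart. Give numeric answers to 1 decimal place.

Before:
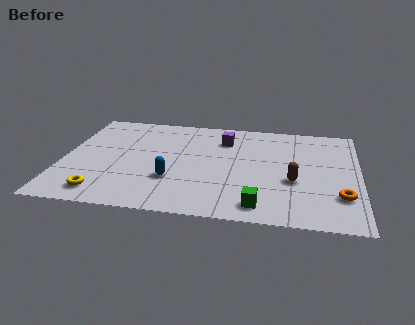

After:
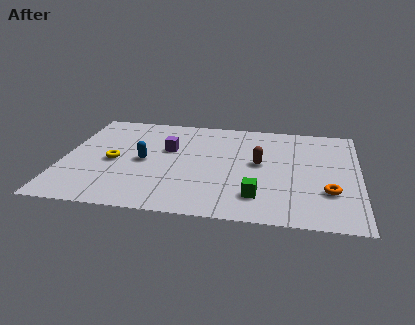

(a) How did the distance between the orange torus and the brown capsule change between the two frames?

+1.4

They were about 2.2 units apart before and 3.6 after — 1.4 units further apart.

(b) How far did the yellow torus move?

2.7

The yellow torus was near (1.9, 1.3) before and (2.2, 4.0) after, so it travelled √(0.3² + 2.7²) ≈ 2.7 units.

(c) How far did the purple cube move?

2.7

The purple cube was near (6.9, 6.6) before and (4.5, 5.4) after, so it travelled √(2.4² + 1.2²) ≈ 2.7 units.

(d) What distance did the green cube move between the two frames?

0.7

The green cube moved from about (8.6, 1.2) to (8.5, 1.9), a distance of √(0.1² + 0.7²) ≈ 0.7.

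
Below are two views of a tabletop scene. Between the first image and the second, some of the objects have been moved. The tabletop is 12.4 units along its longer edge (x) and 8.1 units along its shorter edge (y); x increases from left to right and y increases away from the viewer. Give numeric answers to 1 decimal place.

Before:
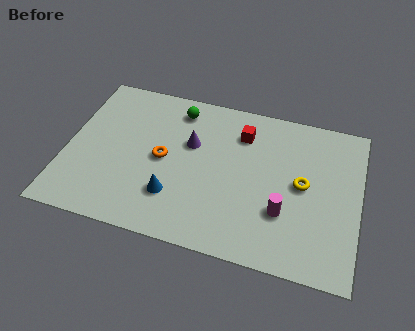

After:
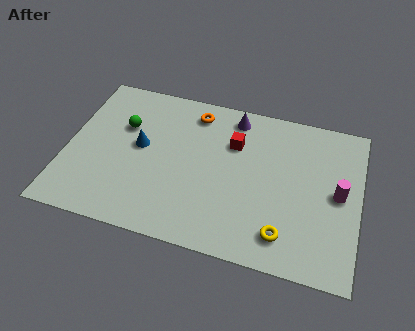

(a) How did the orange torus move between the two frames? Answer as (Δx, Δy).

(1.1, 2.8)

The orange torus started near (4.1, 4.0) and ended near (5.2, 6.8).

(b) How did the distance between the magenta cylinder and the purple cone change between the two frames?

+0.6

They were about 4.8 units apart before and 5.4 after — 0.6 units further apart.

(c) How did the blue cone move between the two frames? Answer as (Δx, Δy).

(-1.6, 2.2)

From the two frames, the blue cone sits at roughly (4.7, 2.2) before and (3.1, 4.4) after.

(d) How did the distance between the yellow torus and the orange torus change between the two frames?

+0.9

The distance was about 5.9 in the first image and 6.8 in the second, so they moved 0.9 units further apart.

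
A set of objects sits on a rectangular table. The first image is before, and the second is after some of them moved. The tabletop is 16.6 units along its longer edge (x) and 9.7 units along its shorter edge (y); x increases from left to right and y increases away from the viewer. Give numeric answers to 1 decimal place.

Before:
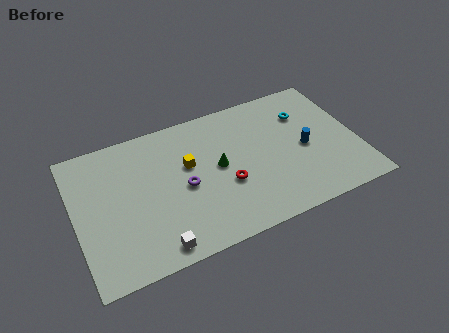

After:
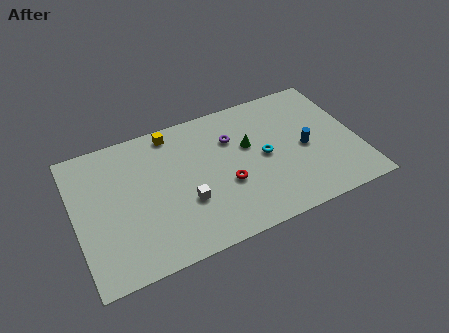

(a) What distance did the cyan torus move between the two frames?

3.5

The cyan torus moved from about (13.8, 7.0) to (11.1, 4.8), a distance of √(2.7² + 2.2²) ≈ 3.5.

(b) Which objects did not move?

the blue cylinder and the red torus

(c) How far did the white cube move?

3.0

The white cube moved from about (4.3, 1.1) to (6.3, 3.4), a distance of √(2.0² + 2.3²) ≈ 3.0.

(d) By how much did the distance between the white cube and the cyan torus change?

-6.2

The distance was about 11.2 in the first image and 5.0 in the second, so they moved 6.2 units closer together.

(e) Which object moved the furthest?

the purple torus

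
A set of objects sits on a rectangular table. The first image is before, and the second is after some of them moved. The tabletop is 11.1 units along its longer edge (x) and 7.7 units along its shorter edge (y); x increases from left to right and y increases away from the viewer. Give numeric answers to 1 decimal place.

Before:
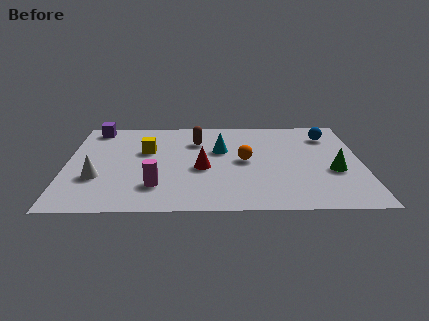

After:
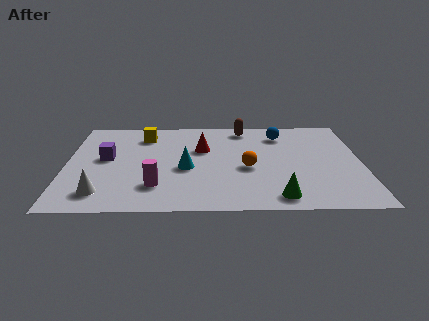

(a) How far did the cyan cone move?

2.0

From (5.8, 4.8) to (4.5, 3.3), the cyan cone covered √(1.3² + 1.5²) ≈ 2.0 units.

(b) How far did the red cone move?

1.6

From (5.1, 3.3) to (5.1, 4.9), the red cone covered √(0.0² + 1.6²) ≈ 1.6 units.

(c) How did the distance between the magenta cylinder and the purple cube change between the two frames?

-2.5

The distance was about 5.5 in the first image and 3.0 in the second, so they moved 2.5 units closer together.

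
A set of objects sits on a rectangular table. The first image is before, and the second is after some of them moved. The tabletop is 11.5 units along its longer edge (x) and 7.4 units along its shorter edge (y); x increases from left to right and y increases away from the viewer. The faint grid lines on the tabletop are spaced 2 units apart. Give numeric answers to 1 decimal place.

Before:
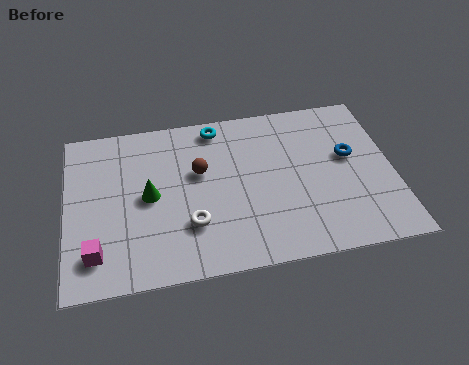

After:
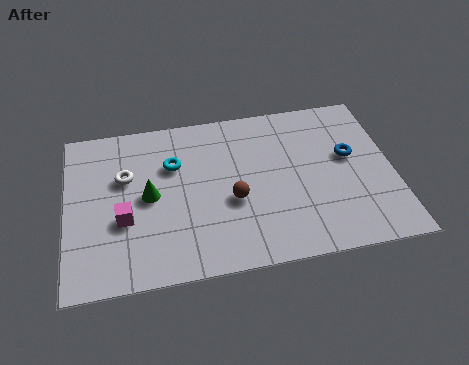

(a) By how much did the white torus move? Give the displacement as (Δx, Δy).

(-2.2, 2.5)

The white torus started near (4.3, 2.2) and ended near (2.1, 4.7).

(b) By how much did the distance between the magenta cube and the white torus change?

-1.5

They were about 3.4 units apart before and 1.9 after — 1.5 units closer together.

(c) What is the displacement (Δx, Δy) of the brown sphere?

(1.1, -1.5)

From the two frames, the brown sphere sits at roughly (4.7, 4.5) before and (5.8, 3.0) after.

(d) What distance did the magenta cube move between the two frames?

1.6

The magenta cube moved from about (1.0, 1.5) to (2.0, 2.8), a distance of √(1.0² + 1.3²) ≈ 1.6.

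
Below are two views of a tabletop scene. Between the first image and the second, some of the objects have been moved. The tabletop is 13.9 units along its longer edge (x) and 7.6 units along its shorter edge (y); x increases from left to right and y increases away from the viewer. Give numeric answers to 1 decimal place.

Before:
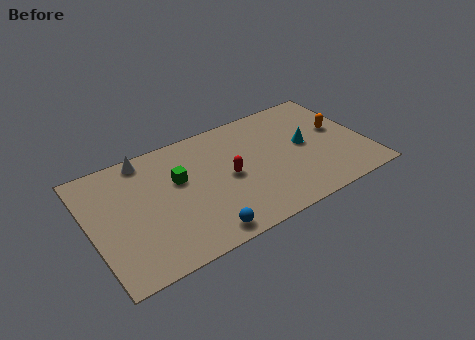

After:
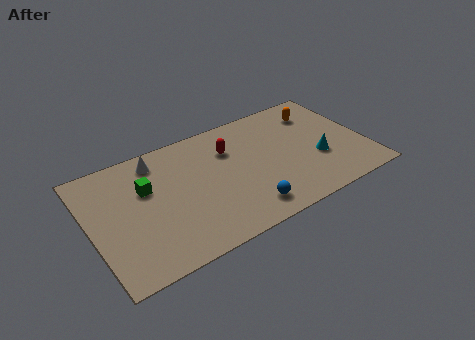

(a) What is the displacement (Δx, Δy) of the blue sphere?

(2.3, 0.4)

The blue sphere started near (5.1, 0.9) and ended near (7.4, 1.3).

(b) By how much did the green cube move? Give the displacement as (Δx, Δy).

(-1.6, 0.2)

The green cube was at about (4.5, 4.7) and moved to about (2.9, 4.9).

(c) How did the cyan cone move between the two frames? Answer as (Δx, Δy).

(0.5, -1.2)

From the two frames, the cyan cone sits at roughly (10.9, 4.0) before and (11.4, 2.8) after.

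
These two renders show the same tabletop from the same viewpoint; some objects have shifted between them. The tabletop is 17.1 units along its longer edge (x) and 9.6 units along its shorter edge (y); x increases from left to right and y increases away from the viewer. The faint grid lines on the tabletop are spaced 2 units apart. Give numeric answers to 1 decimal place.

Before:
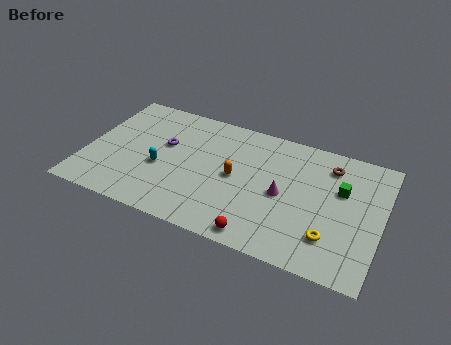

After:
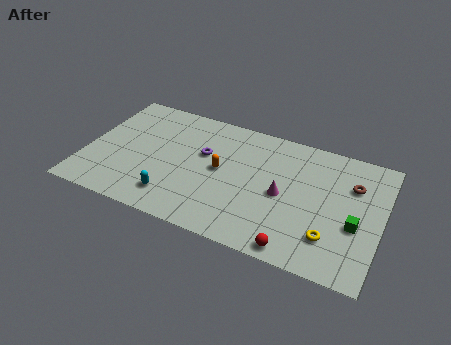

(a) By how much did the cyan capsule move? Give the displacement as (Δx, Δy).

(1.0, -2.0)

The cyan capsule was at about (4.4, 3.9) and moved to about (5.4, 1.9).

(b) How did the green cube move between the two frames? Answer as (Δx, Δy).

(1.0, -2.3)

The green cube started near (14.7, 6.1) and ended near (15.7, 3.8).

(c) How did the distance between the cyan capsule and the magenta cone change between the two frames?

-0.5

Before: roughly 7.1 units apart; after: 6.6. That's 0.5 units closer together.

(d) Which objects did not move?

the magenta cone and the yellow torus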